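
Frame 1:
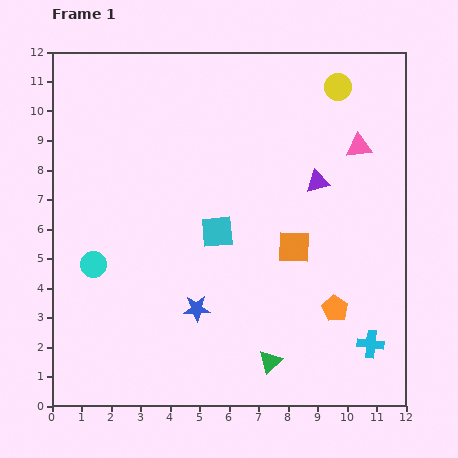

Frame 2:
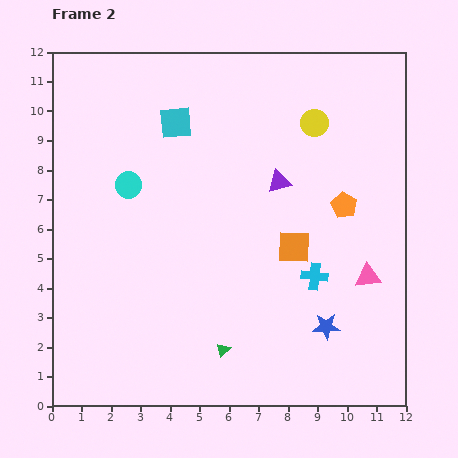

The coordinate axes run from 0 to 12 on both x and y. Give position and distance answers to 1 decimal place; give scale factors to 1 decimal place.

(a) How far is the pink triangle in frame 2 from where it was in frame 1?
4.4

The pink triangle moved from (10.4, 8.8) to (10.7, 4.4), a distance of √(0.3² + 4.4²) ≈ 4.4.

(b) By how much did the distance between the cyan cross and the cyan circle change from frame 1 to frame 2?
-2.8

Distance in frame 1: 9.8. Distance in frame 2: 7.0.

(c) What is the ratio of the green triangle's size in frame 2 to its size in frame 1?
0.6×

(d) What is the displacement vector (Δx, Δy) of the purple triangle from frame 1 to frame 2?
(-1.3, 0.0)

The purple triangle was at (9.0, 7.6) in frame 1 and (7.7, 7.6) in frame 2.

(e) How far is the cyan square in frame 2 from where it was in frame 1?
4.0

The cyan square moved from (5.6, 5.9) to (4.2, 9.6), a distance of √(1.4² + 3.7²) ≈ 4.0.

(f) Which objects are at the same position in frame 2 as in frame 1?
the orange square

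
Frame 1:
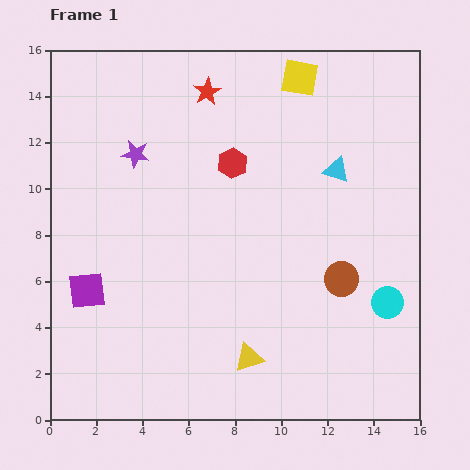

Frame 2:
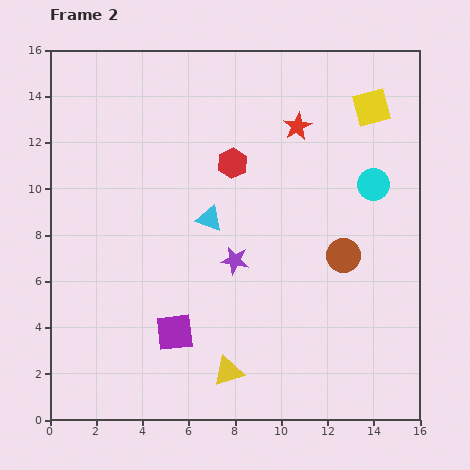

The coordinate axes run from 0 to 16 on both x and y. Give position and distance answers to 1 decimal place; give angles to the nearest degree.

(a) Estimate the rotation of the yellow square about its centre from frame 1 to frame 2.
25° counter-clockwise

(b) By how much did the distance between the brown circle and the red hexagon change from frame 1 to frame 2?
-0.7

Distance in frame 1: 6.9. Distance in frame 2: 6.2.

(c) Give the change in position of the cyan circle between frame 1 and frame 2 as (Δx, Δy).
(-0.6, 5.1)

The cyan circle was at (14.6, 5.1) in frame 1 and (14.0, 10.2) in frame 2.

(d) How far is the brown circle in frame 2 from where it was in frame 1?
1.0

The brown circle moved from (12.6, 6.1) to (12.7, 7.1), a distance of √(0.1² + 1.0²) ≈ 1.0.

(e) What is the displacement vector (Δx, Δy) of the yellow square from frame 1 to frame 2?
(3.1, -1.3)

The yellow square was at (10.8, 14.8) in frame 1 and (13.9, 13.5) in frame 2.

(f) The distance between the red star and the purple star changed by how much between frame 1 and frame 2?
+2.3

Distance in frame 1: 4.1. Distance in frame 2: 6.4.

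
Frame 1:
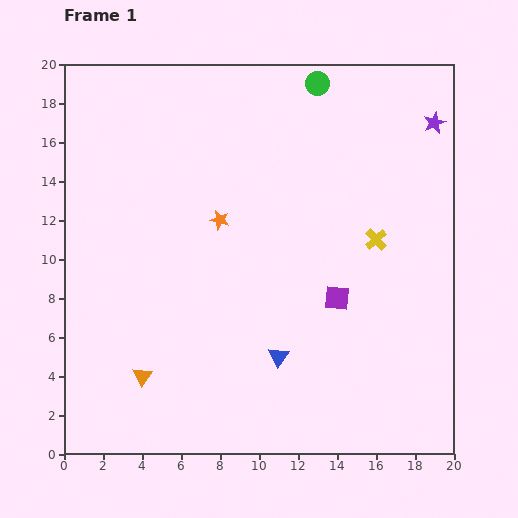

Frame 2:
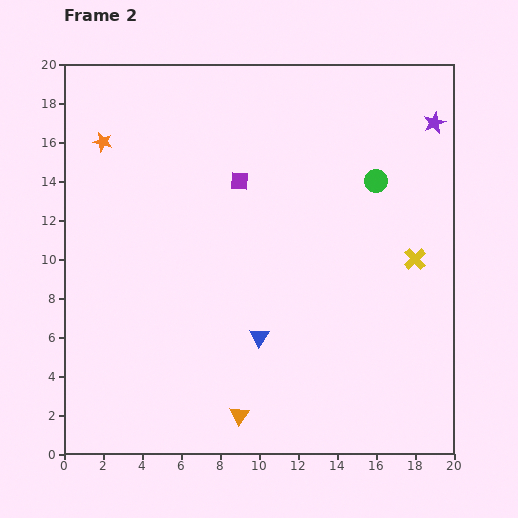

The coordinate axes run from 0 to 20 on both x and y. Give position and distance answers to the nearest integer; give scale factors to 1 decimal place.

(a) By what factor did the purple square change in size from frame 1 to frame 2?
0.8×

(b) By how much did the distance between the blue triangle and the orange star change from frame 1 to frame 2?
+5

Distance in frame 1: 8. Distance in frame 2: 13.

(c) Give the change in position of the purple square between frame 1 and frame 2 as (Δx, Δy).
(-5, 6)

The purple square was at (14, 8) in frame 1 and (9, 14) in frame 2.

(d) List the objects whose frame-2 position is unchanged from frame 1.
the purple star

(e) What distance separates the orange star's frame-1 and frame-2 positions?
7

The orange star moved from (8, 12) to (2, 16), a distance of √(6² + 4²) ≈ 7.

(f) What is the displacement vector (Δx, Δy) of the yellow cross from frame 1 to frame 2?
(2, -1)

The yellow cross was at (16, 11) in frame 1 and (18, 10) in frame 2.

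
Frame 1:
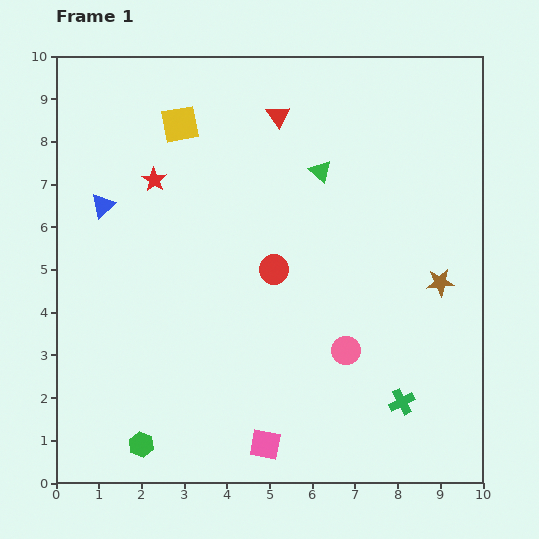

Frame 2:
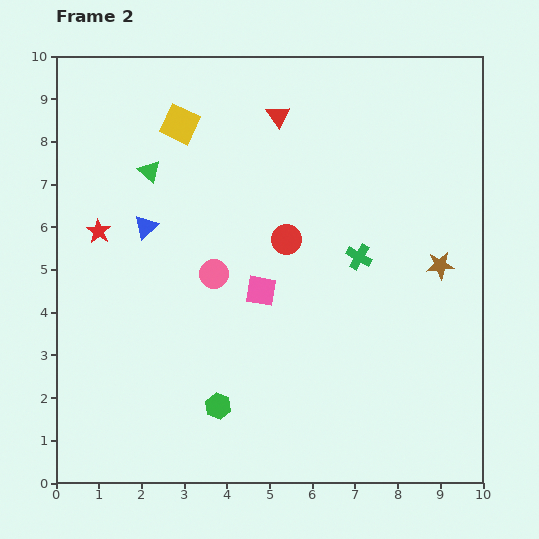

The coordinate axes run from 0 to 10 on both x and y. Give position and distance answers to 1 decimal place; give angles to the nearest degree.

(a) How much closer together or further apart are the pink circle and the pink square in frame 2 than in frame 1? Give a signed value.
-1.7

Distance in frame 1: 2.9. Distance in frame 2: 1.2.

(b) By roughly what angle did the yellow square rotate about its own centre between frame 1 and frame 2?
36° clockwise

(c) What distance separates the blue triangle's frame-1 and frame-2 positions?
1.1

The blue triangle moved from (1.1, 6.5) to (2.1, 6.0), a distance of √(1.0² + 0.5²) ≈ 1.1.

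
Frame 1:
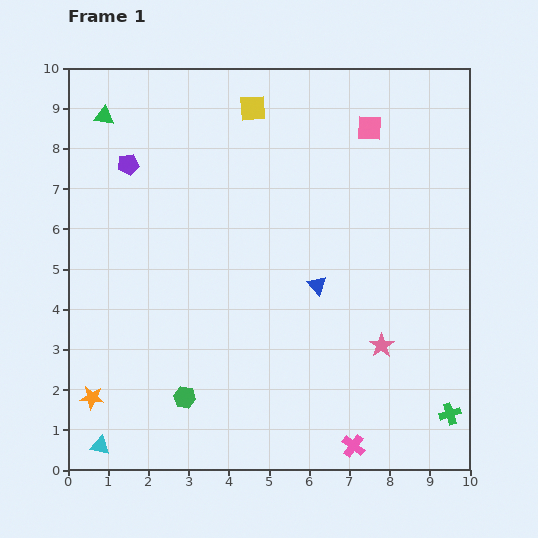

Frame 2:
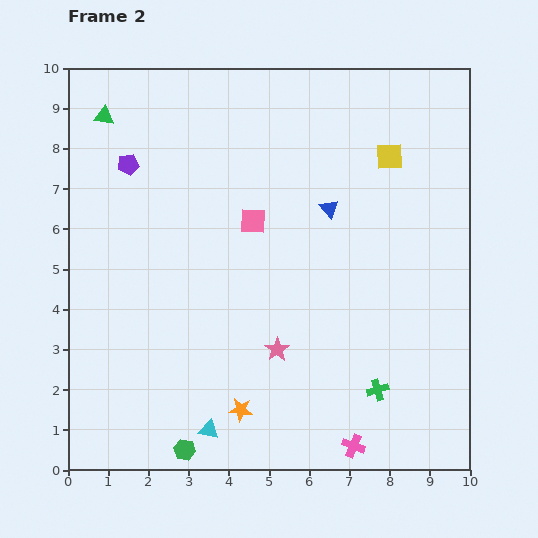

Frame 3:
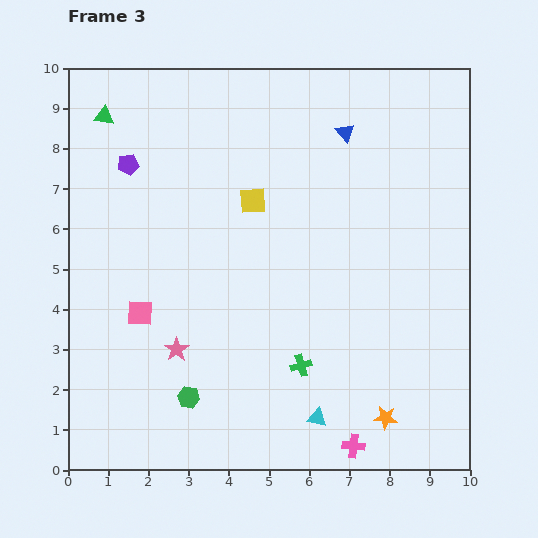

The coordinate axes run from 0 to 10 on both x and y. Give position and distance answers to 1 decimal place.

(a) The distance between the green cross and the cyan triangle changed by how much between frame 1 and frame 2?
-4.4

Distance in frame 1: 8.7. Distance in frame 2: 4.3.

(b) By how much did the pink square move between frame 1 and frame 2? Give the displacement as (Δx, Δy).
(-2.9, -2.3)

The pink square was at (7.5, 8.5) in frame 1 and (4.6, 6.2) in frame 2.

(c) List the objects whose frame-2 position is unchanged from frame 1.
the green triangle, the purple pentagon, the pink cross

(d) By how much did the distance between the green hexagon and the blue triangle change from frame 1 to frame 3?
+3.4

Distance in frame 1: 4.3. Distance in frame 3: 7.7.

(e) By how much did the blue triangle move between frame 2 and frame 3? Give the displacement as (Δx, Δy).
(0.4, 1.9)

The blue triangle was at (6.5, 6.5) in frame 2 and (6.9, 8.4) in frame 3.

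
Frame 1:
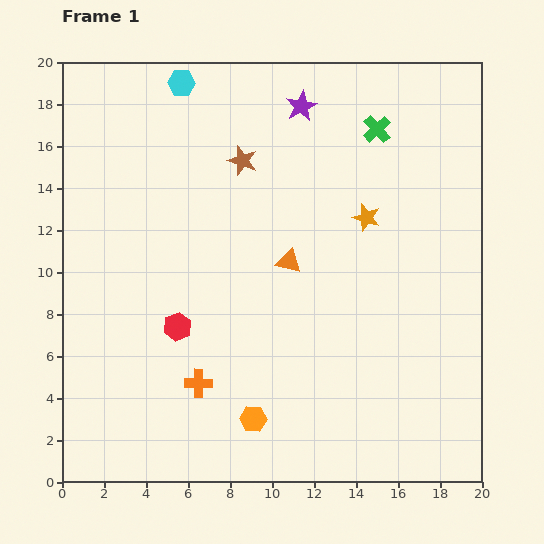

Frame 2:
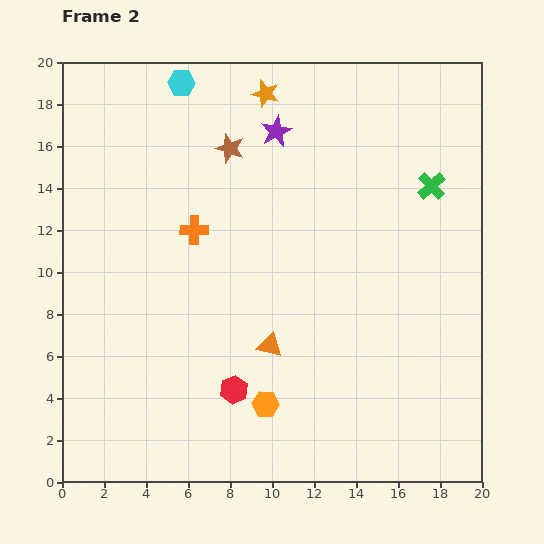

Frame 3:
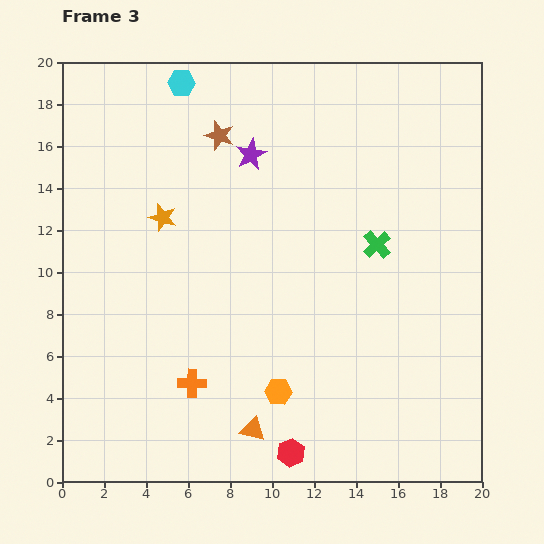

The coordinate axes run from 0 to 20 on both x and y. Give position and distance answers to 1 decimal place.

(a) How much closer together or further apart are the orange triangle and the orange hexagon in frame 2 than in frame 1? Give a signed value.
-4.9

Distance in frame 1: 7.7. Distance in frame 2: 2.8.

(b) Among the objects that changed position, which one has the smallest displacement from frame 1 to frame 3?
the orange cross

(moved 0.3)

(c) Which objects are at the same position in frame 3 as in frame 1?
the cyan hexagon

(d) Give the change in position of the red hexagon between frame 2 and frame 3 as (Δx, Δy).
(2.7, -3.0)

The red hexagon was at (8.2, 4.4) in frame 2 and (10.9, 1.4) in frame 3.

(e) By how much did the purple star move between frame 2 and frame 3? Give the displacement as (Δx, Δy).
(-1.2, -1.1)

The purple star was at (10.2, 16.7) in frame 2 and (9.0, 15.6) in frame 3.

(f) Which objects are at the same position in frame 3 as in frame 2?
the cyan hexagon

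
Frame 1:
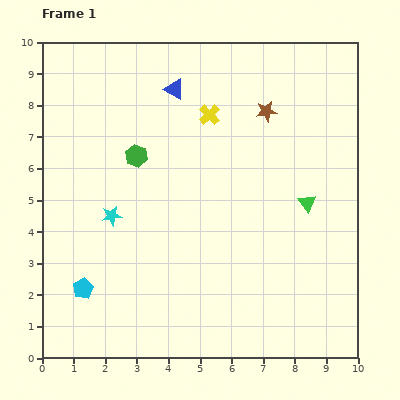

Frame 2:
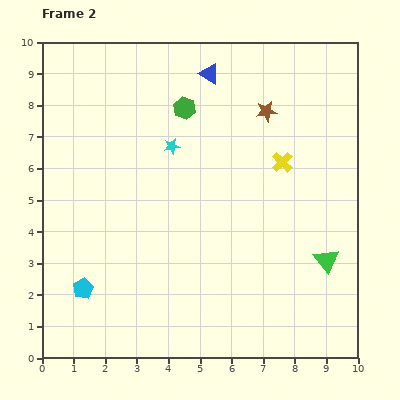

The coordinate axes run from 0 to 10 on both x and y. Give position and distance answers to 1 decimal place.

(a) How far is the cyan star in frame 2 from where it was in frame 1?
2.9

The cyan star moved from (2.2, 4.5) to (4.1, 6.7), a distance of √(1.9² + 2.2²) ≈ 2.9.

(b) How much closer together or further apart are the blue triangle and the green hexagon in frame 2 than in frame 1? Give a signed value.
-1.0

Distance in frame 1: 2.4. Distance in frame 2: 1.4.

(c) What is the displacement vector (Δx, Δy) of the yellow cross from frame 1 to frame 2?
(2.3, -1.5)

The yellow cross was at (5.3, 7.7) in frame 1 and (7.6, 6.2) in frame 2.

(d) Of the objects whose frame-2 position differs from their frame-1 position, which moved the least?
the blue triangle

(moved 1.2)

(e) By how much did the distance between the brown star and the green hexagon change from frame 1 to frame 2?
-1.7

Distance in frame 1: 4.3. Distance in frame 2: 2.6.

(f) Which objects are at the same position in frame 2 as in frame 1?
the cyan pentagon, the brown star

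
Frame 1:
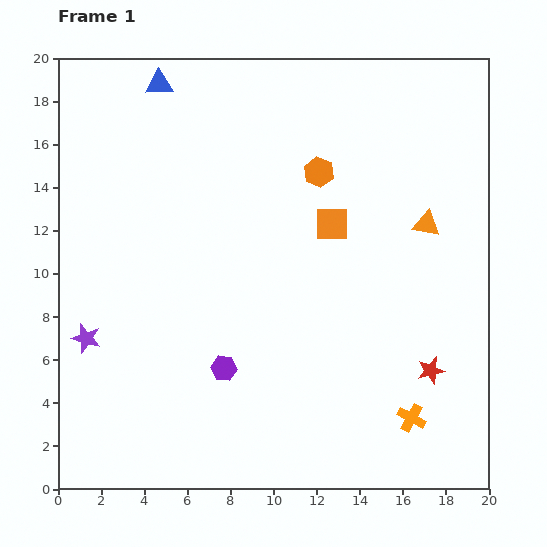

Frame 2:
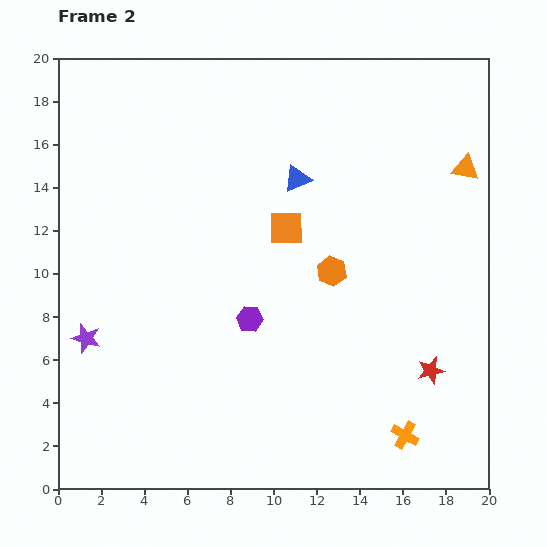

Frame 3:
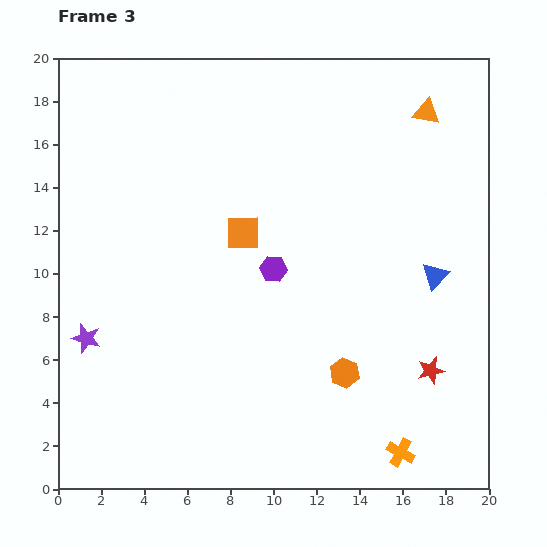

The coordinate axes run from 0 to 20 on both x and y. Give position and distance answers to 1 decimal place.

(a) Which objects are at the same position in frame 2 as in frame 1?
the purple star, the red star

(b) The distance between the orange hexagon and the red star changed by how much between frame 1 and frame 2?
-4.1

Distance in frame 1: 10.6. Distance in frame 2: 6.5.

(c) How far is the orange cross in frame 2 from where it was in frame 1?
0.9

The orange cross moved from (16.4, 3.3) to (16.1, 2.5), a distance of √(0.3² + 0.8²) ≈ 0.9.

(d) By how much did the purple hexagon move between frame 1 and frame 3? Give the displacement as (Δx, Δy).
(2.3, 4.6)

The purple hexagon was at (7.7, 5.6) in frame 1 and (10.0, 10.2) in frame 3.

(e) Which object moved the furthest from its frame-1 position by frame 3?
the blue triangle

(moved 15.6; next 9.4)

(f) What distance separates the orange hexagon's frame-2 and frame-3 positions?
4.7

The orange hexagon moved from (12.7, 10.1) to (13.3, 5.4), a distance of √(0.6² + 4.7²) ≈ 4.7.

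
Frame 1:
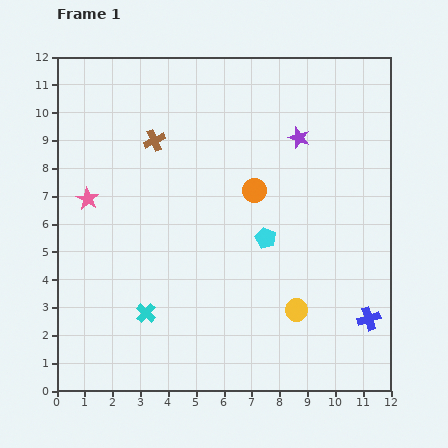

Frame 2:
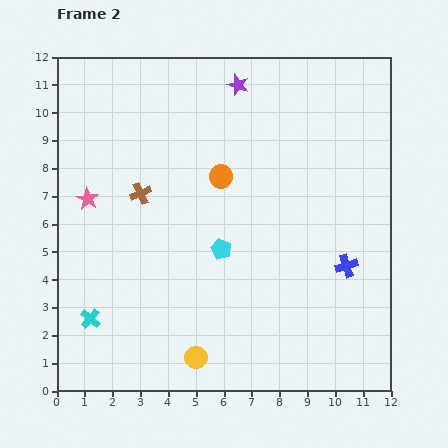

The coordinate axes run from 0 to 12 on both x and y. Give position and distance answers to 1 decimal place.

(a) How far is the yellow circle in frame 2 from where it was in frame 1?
4.0

The yellow circle moved from (8.6, 2.9) to (5.0, 1.2), a distance of √(3.6² + 1.7²) ≈ 4.0.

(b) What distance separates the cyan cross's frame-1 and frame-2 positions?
2.0

The cyan cross moved from (3.2, 2.8) to (1.2, 2.6), a distance of √(2.0² + 0.2²) ≈ 2.0.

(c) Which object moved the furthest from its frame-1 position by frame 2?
the yellow circle

(moved 4.0; next 2.9)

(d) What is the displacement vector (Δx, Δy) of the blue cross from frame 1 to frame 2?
(-0.8, 1.9)

The blue cross was at (11.2, 2.6) in frame 1 and (10.4, 4.5) in frame 2.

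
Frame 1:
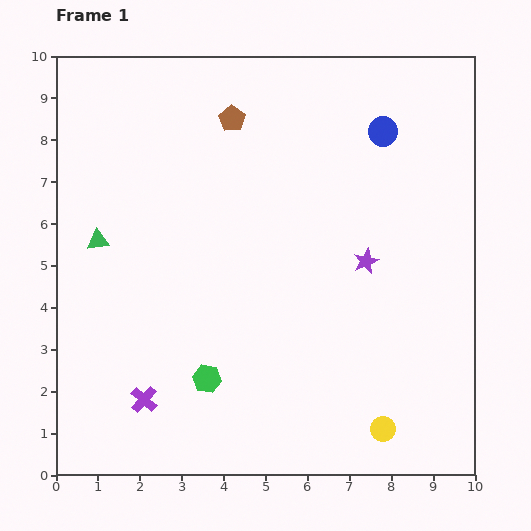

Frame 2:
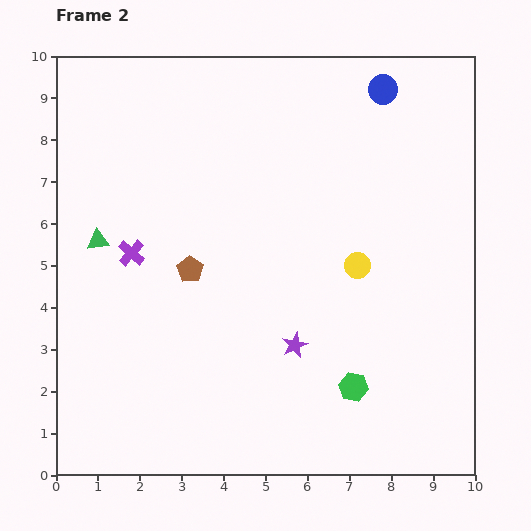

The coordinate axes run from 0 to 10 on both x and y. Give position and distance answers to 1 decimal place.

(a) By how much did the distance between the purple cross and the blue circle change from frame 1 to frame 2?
-1.4

Distance in frame 1: 8.6. Distance in frame 2: 7.2.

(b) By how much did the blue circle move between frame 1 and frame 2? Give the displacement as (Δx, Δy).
(0.0, 1.0)

The blue circle was at (7.8, 8.2) in frame 1 and (7.8, 9.2) in frame 2.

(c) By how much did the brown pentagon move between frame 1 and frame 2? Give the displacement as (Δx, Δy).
(-1.0, -3.6)

The brown pentagon was at (4.2, 8.5) in frame 1 and (3.2, 4.9) in frame 2.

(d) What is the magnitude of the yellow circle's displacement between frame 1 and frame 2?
3.9

The yellow circle moved from (7.8, 1.1) to (7.2, 5.0), a distance of √(0.6² + 3.9²) ≈ 3.9.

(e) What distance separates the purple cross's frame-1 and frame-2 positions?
3.5

The purple cross moved from (2.1, 1.8) to (1.8, 5.3), a distance of √(0.3² + 3.5²) ≈ 3.5.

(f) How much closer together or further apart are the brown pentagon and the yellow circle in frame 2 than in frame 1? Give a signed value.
-4.2

Distance in frame 1: 8.2. Distance in frame 2: 4.0.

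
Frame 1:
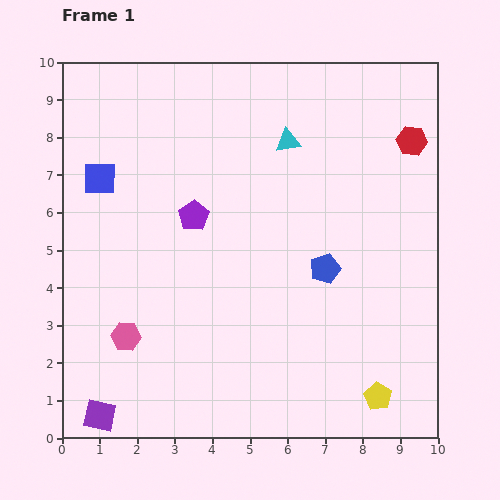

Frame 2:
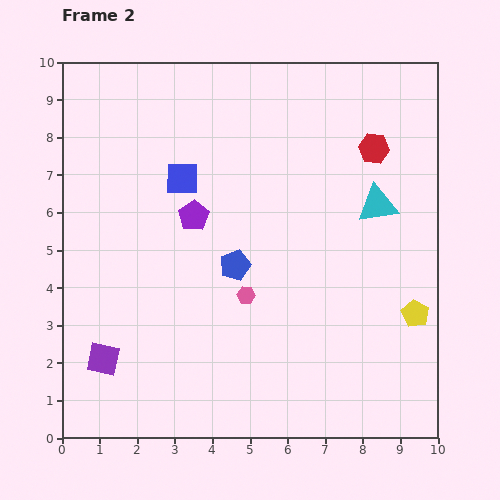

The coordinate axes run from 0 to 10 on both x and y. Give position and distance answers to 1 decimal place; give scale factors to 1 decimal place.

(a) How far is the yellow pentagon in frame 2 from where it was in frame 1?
2.4

The yellow pentagon moved from (8.4, 1.1) to (9.4, 3.3), a distance of √(1.0² + 2.2²) ≈ 2.4.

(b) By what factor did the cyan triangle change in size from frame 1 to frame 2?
1.6×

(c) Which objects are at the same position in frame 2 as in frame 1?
the purple pentagon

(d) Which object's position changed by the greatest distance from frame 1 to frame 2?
the pink hexagon

(moved 3.4; next 2.9)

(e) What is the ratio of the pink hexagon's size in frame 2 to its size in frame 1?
0.6×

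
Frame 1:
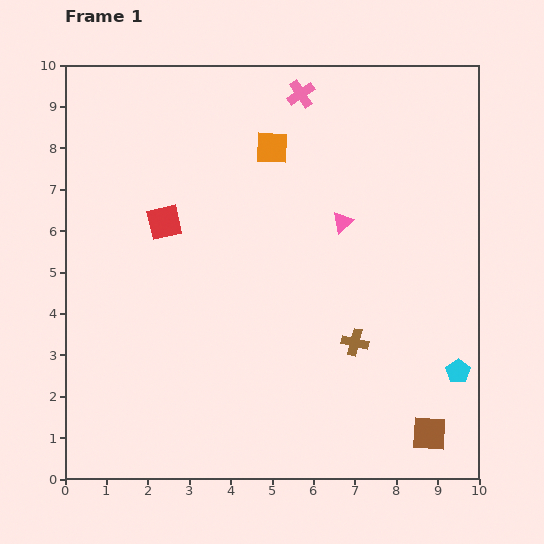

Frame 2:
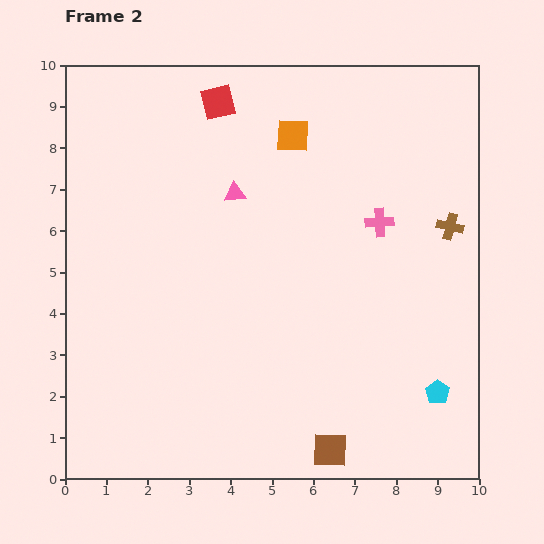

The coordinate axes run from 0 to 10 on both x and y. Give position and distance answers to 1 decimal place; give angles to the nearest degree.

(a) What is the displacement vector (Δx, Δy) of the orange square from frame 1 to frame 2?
(0.5, 0.3)

The orange square was at (5.0, 8.0) in frame 1 and (5.5, 8.3) in frame 2.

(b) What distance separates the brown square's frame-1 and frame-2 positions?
2.4

The brown square moved from (8.8, 1.1) to (6.4, 0.7), a distance of √(2.4² + 0.4²) ≈ 2.4.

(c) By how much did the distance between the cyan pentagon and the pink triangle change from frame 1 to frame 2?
+2.3

Distance in frame 1: 4.6. Distance in frame 2: 6.9.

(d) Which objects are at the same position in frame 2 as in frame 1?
none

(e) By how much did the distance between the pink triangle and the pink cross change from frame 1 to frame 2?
+0.3

Distance in frame 1: 3.3. Distance in frame 2: 3.6.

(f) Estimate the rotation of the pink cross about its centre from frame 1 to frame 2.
29° clockwise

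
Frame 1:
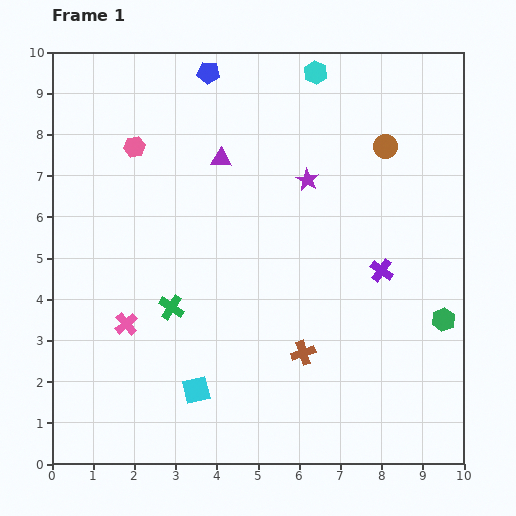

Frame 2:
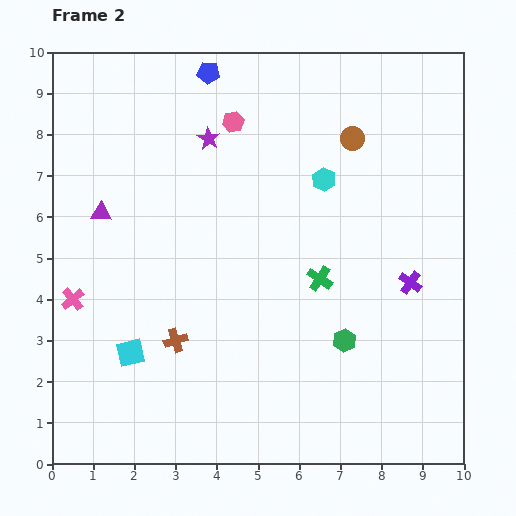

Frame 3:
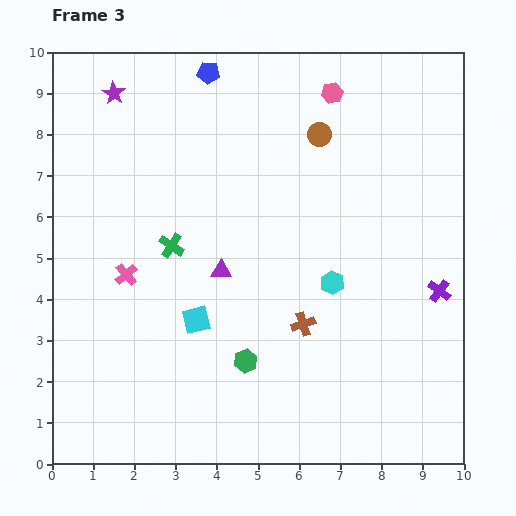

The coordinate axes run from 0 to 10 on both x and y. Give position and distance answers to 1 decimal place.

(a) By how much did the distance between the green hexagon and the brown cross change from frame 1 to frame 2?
+0.6

Distance in frame 1: 3.5. Distance in frame 2: 4.1.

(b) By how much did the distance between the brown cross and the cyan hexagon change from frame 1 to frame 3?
-5.6

Distance in frame 1: 6.8. Distance in frame 3: 1.2.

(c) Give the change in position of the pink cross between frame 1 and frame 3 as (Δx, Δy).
(0.0, 1.2)

The pink cross was at (1.8, 3.4) in frame 1 and (1.8, 4.6) in frame 3.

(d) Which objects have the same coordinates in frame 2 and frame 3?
the blue pentagon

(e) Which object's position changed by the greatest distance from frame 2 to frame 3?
the green cross

(moved 3.7; next 3.2)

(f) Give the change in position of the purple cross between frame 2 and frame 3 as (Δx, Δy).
(0.7, -0.2)

The purple cross was at (8.7, 4.4) in frame 2 and (9.4, 4.2) in frame 3.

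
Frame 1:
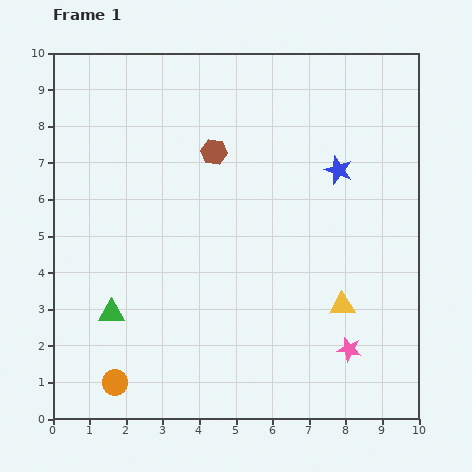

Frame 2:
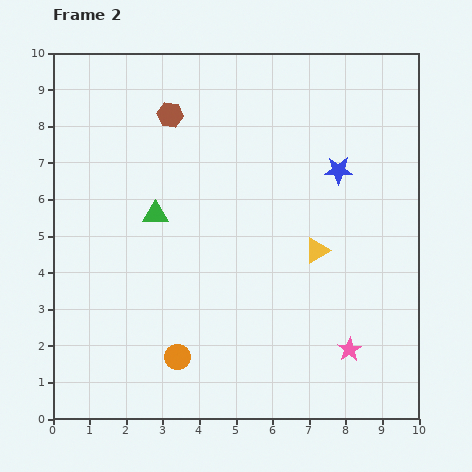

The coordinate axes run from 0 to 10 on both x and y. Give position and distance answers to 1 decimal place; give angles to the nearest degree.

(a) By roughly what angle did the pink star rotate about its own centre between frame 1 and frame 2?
28° clockwise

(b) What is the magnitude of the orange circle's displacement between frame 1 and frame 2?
1.8

The orange circle moved from (1.7, 1.0) to (3.4, 1.7), a distance of √(1.7² + 0.7²) ≈ 1.8.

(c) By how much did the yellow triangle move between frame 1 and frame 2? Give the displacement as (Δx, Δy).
(-0.7, 1.5)

The yellow triangle was at (7.9, 3.1) in frame 1 and (7.2, 4.6) in frame 2.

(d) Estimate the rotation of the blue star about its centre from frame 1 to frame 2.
21° counter-clockwise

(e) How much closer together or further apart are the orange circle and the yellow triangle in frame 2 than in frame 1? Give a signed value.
-1.7

Distance in frame 1: 6.5. Distance in frame 2: 4.8.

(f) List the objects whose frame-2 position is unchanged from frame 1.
the pink star, the blue star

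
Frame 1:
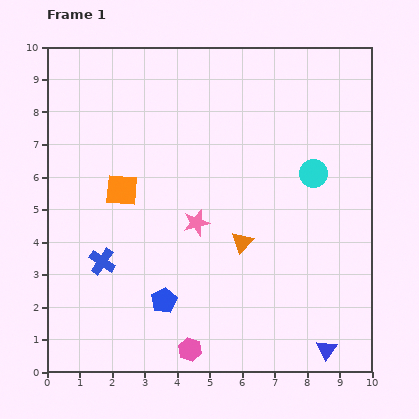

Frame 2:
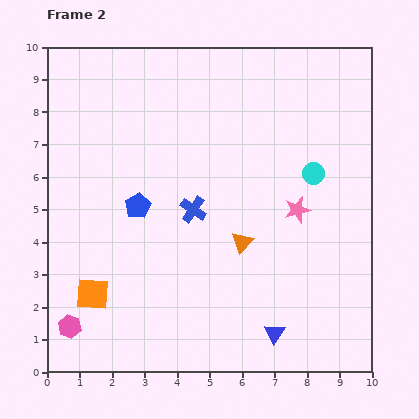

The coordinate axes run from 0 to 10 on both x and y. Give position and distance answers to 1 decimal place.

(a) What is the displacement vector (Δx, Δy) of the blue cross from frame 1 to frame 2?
(2.8, 1.6)

The blue cross was at (1.7, 3.4) in frame 1 and (4.5, 5.0) in frame 2.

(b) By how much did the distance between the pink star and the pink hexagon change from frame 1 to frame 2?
+4.0

Distance in frame 1: 3.9. Distance in frame 2: 7.9.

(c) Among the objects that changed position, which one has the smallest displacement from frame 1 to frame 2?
the blue triangle

(moved 1.7)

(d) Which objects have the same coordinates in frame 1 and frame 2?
the orange triangle, the cyan circle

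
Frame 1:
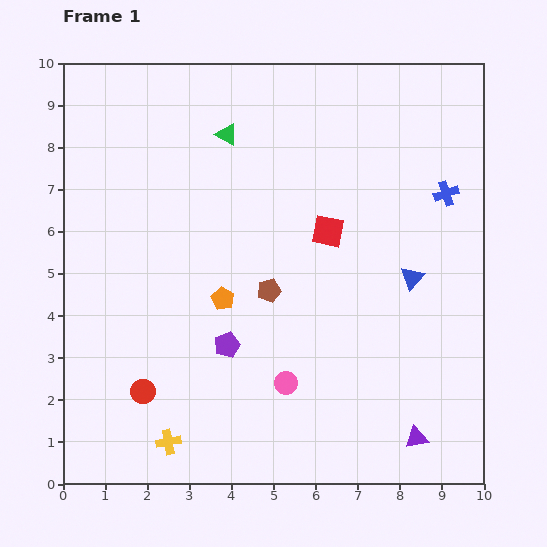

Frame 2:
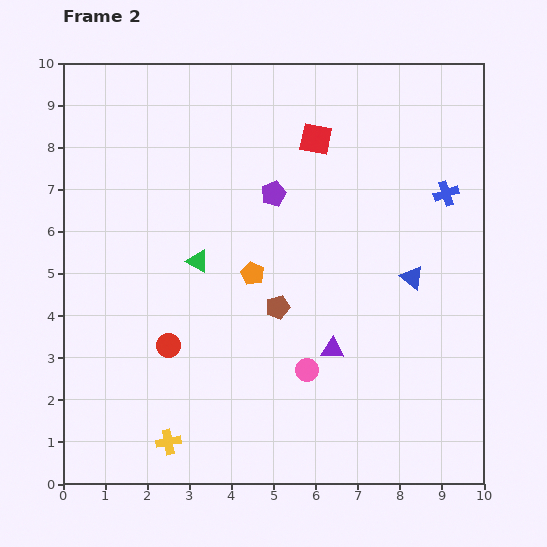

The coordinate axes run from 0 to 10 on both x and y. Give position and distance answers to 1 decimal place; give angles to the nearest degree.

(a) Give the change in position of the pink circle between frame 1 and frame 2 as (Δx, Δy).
(0.5, 0.3)

The pink circle was at (5.3, 2.4) in frame 1 and (5.8, 2.7) in frame 2.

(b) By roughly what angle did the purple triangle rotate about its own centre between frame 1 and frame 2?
15° clockwise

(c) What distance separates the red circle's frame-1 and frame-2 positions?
1.3

The red circle moved from (1.9, 2.2) to (2.5, 3.3), a distance of √(0.6² + 1.1²) ≈ 1.3.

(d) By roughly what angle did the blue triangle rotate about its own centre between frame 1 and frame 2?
35° counter-clockwise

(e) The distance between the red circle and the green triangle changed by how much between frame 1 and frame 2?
-4.3

Distance in frame 1: 6.4. Distance in frame 2: 2.1.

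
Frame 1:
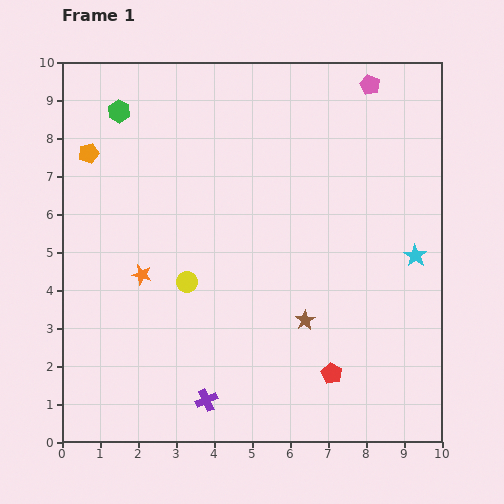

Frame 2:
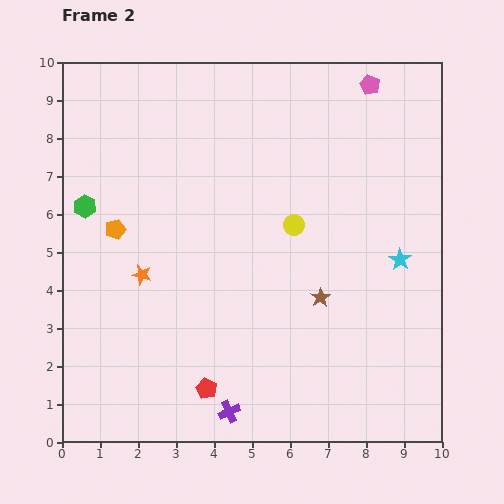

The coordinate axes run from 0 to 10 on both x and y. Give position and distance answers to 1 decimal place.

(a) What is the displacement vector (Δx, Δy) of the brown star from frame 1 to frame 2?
(0.4, 0.6)

The brown star was at (6.4, 3.2) in frame 1 and (6.8, 3.8) in frame 2.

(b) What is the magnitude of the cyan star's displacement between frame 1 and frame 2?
0.4

The cyan star moved from (9.3, 4.9) to (8.9, 4.8), a distance of √(0.4² + 0.1²) ≈ 0.4.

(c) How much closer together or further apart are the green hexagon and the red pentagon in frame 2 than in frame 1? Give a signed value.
-3.1

Distance in frame 1: 8.9. Distance in frame 2: 5.8.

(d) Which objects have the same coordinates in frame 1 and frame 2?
the orange star, the pink pentagon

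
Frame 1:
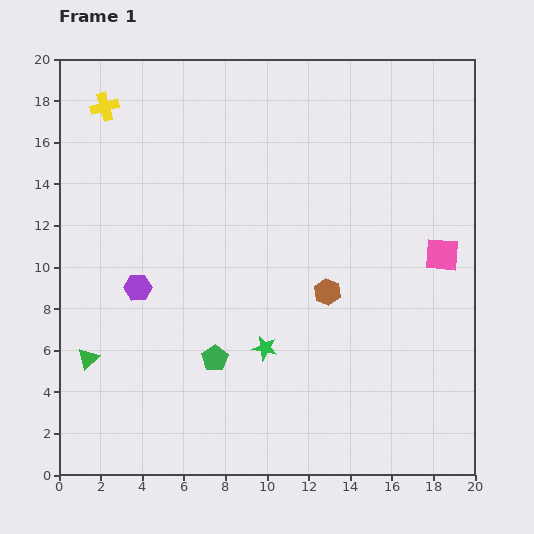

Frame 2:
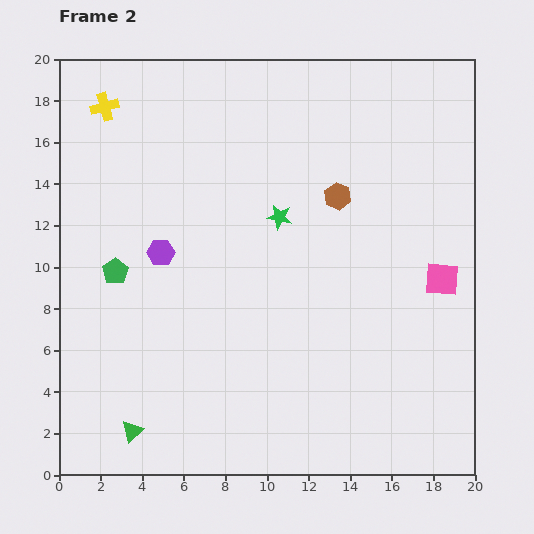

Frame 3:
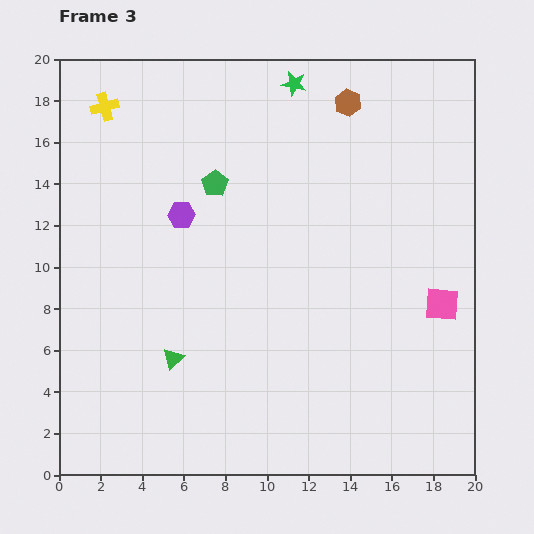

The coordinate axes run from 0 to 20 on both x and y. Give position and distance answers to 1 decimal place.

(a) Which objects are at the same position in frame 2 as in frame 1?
the yellow cross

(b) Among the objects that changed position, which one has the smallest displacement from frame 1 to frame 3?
the pink square

(moved 2.4)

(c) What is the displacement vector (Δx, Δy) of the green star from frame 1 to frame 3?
(1.4, 12.7)

The green star was at (9.9, 6.1) in frame 1 and (11.3, 18.8) in frame 3.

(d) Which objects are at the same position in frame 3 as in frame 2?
the yellow cross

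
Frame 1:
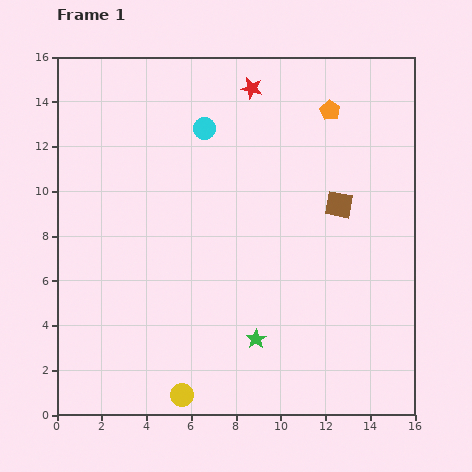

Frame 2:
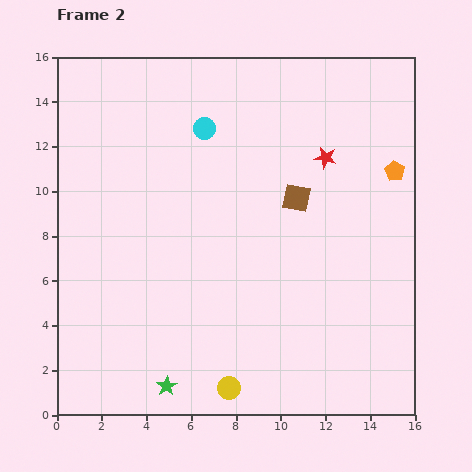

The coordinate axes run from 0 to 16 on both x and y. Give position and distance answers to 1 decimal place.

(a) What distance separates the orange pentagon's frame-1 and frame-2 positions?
4.0

The orange pentagon moved from (12.2, 13.6) to (15.1, 10.9), a distance of √(2.9² + 2.7²) ≈ 4.0.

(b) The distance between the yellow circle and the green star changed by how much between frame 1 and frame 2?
-1.3

Distance in frame 1: 4.1. Distance in frame 2: 2.8.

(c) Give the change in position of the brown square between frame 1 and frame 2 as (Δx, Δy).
(-1.9, 0.3)

The brown square was at (12.6, 9.4) in frame 1 and (10.7, 9.7) in frame 2.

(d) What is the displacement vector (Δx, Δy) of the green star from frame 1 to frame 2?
(-4.0, -2.1)

The green star was at (8.9, 3.4) in frame 1 and (4.9, 1.3) in frame 2.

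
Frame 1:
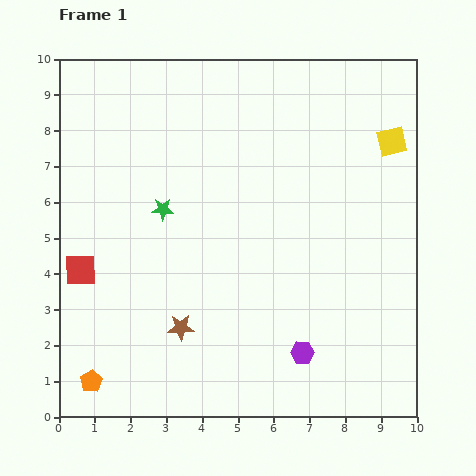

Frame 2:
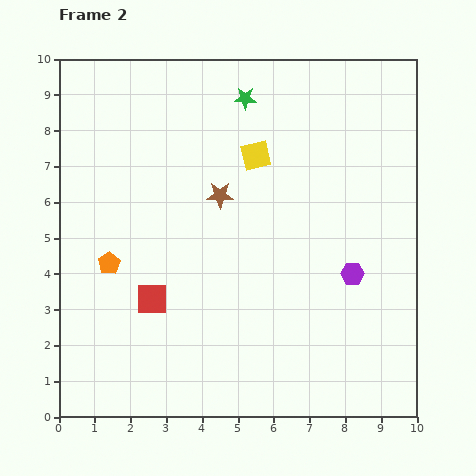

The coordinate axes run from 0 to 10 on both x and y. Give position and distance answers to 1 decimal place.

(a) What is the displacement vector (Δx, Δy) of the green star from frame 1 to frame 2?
(2.3, 3.1)

The green star was at (2.9, 5.8) in frame 1 and (5.2, 8.9) in frame 2.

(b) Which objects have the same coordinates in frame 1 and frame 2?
none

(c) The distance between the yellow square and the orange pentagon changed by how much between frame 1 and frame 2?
-5.6

Distance in frame 1: 10.7. Distance in frame 2: 5.1.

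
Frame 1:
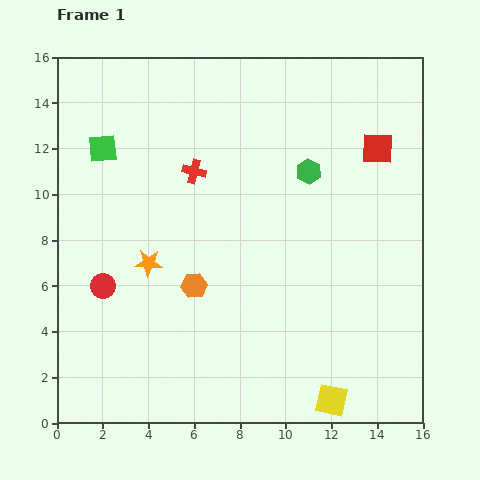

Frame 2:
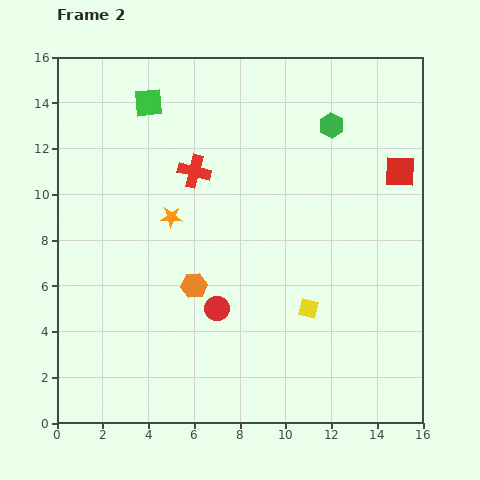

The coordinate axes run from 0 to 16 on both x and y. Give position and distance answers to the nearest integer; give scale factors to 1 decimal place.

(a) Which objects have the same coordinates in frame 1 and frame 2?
the orange hexagon, the red cross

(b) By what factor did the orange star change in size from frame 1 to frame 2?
0.8×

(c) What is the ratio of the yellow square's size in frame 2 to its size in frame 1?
0.6×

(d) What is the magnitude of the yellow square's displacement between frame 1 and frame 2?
4

The yellow square moved from (12, 1) to (11, 5), a distance of √(1² + 4²) ≈ 4.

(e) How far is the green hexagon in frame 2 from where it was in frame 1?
2

The green hexagon moved from (11, 11) to (12, 13), a distance of √(1² + 2²) ≈ 2.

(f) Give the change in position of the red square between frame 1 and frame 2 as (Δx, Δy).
(1, -1)

The red square was at (14, 12) in frame 1 and (15, 11) in frame 2.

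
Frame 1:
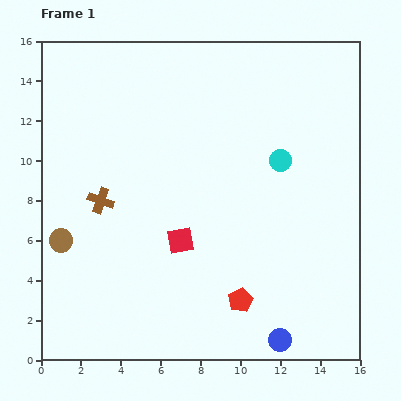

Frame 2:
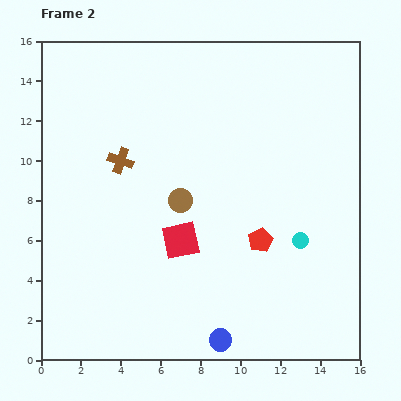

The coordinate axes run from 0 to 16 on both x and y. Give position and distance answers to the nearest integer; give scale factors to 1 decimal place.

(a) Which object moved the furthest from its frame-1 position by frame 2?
the brown circle

(moved 6; next 4)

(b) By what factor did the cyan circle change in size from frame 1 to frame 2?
0.7×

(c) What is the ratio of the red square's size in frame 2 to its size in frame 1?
1.4×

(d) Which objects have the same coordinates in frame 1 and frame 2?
the red square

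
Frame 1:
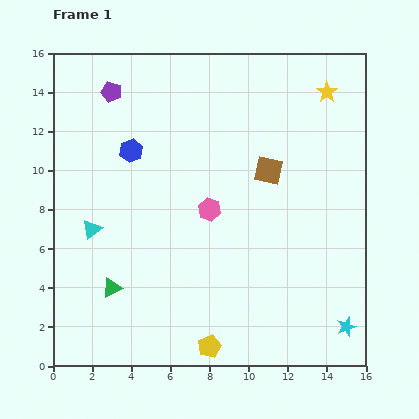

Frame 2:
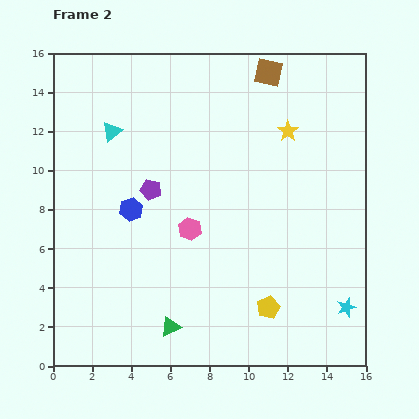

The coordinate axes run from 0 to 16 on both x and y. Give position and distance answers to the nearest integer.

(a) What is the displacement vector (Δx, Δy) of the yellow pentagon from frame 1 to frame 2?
(3, 2)

The yellow pentagon was at (8, 1) in frame 1 and (11, 3) in frame 2.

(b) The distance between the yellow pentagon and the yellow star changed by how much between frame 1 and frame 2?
-5

Distance in frame 1: 14. Distance in frame 2: 9.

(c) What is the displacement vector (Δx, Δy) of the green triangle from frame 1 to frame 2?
(3, -2)

The green triangle was at (3, 4) in frame 1 and (6, 2) in frame 2.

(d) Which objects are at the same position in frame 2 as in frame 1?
none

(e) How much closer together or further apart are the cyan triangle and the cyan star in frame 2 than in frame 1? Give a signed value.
+1

Distance in frame 1: 14. Distance in frame 2: 15.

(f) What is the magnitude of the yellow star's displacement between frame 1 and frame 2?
3

The yellow star moved from (14, 14) to (12, 12), a distance of √(2² + 2²) ≈ 3.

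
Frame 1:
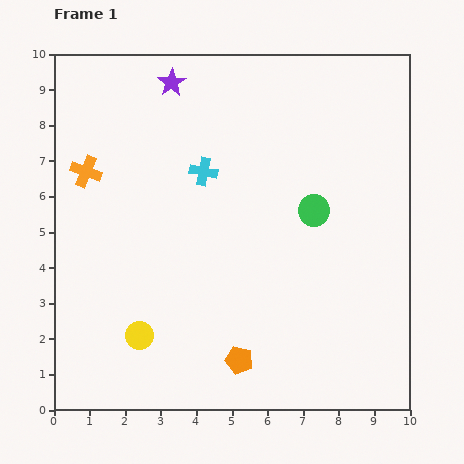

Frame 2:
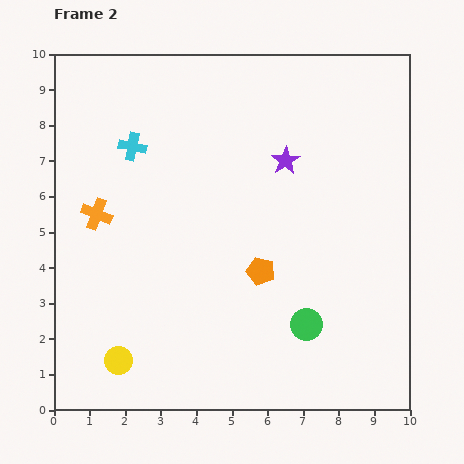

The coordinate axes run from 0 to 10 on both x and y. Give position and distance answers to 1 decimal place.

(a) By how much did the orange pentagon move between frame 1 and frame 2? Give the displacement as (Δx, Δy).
(0.6, 2.5)

The orange pentagon was at (5.2, 1.4) in frame 1 and (5.8, 3.9) in frame 2.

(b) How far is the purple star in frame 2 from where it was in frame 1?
3.9

The purple star moved from (3.3, 9.2) to (6.5, 7.0), a distance of √(3.2² + 2.2²) ≈ 3.9.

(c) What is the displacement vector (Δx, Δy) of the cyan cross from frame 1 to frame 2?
(-2.0, 0.7)

The cyan cross was at (4.2, 6.7) in frame 1 and (2.2, 7.4) in frame 2.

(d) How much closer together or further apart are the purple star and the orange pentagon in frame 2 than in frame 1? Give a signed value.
-4.8

Distance in frame 1: 8.0. Distance in frame 2: 3.2.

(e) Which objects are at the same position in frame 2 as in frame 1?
none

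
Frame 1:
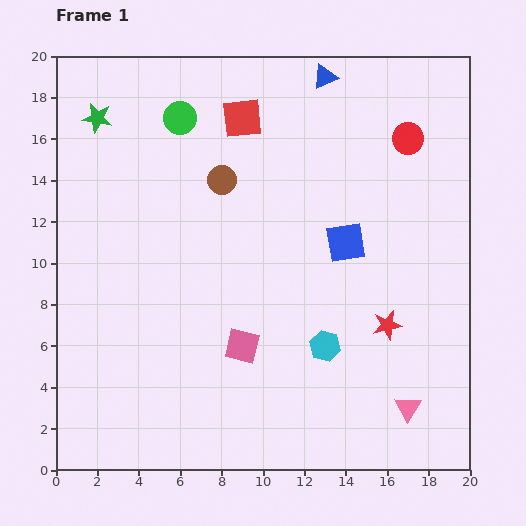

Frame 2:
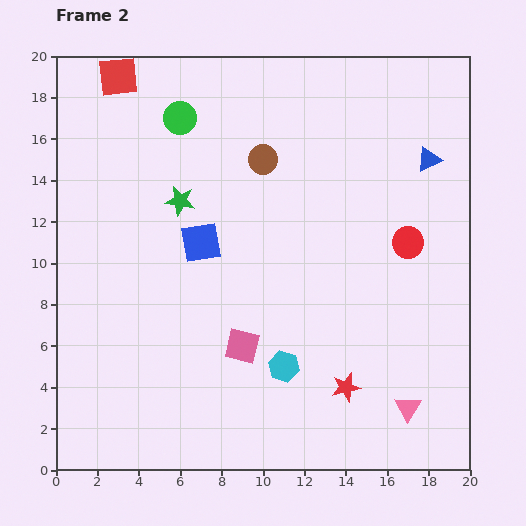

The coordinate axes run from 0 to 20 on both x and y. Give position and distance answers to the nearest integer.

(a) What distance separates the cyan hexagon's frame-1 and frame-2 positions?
2

The cyan hexagon moved from (13, 6) to (11, 5), a distance of √(2² + 1²) ≈ 2.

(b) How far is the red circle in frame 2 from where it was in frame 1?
5

The red circle moved from (17, 16) to (17, 11), a distance of √(0² + 5²) ≈ 5.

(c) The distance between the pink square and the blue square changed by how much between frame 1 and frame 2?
-2

Distance in frame 1: 7. Distance in frame 2: 5.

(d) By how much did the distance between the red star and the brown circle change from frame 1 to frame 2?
+1

Distance in frame 1: 11. Distance in frame 2: 12.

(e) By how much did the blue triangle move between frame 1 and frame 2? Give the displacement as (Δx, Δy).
(5, -4)

The blue triangle was at (13, 19) in frame 1 and (18, 15) in frame 2.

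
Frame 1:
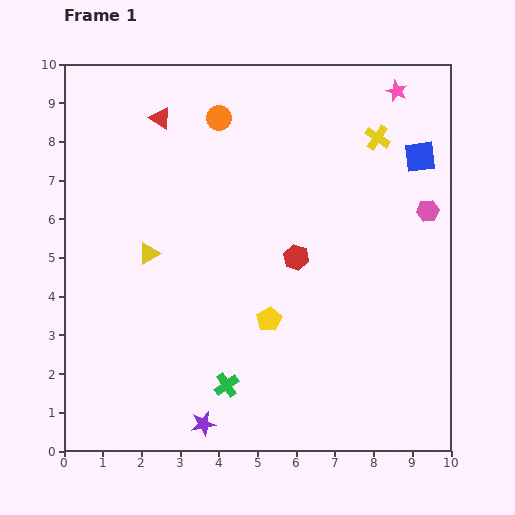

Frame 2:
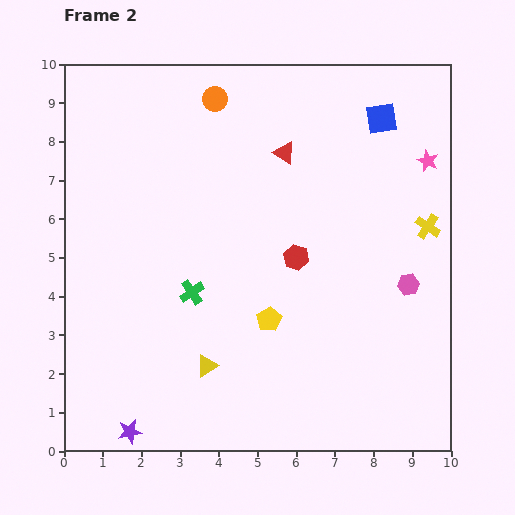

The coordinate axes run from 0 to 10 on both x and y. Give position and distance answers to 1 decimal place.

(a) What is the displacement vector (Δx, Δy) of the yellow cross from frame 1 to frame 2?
(1.3, -2.3)

The yellow cross was at (8.1, 8.1) in frame 1 and (9.4, 5.8) in frame 2.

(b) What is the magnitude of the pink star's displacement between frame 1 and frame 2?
2.0

The pink star moved from (8.6, 9.3) to (9.4, 7.5), a distance of √(0.8² + 1.8²) ≈ 2.0.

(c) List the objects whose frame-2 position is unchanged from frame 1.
the yellow pentagon, the red hexagon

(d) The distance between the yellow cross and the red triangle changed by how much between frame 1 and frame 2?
-1.4

Distance in frame 1: 5.6. Distance in frame 2: 4.2.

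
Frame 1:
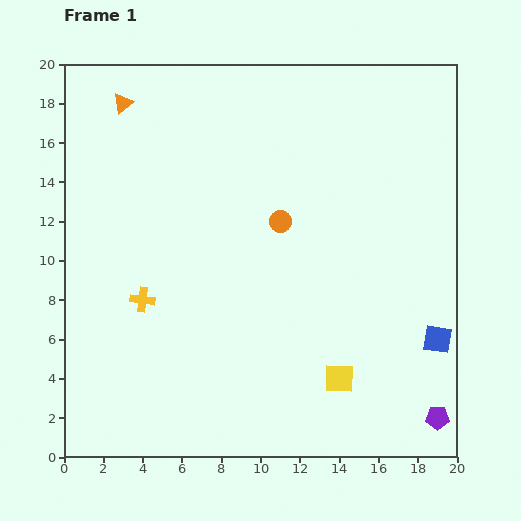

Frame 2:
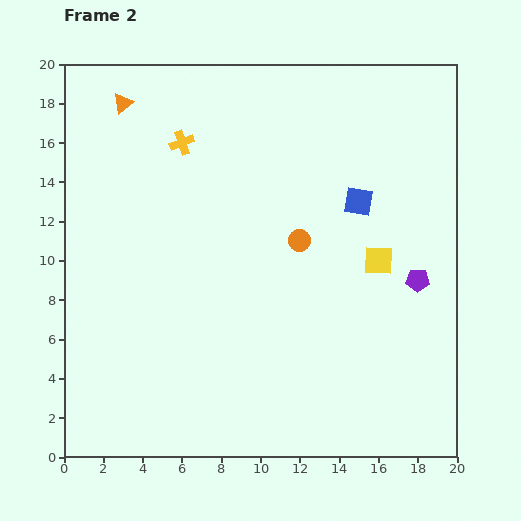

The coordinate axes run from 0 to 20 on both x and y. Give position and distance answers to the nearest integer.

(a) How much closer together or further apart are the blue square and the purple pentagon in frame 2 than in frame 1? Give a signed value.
+1

Distance in frame 1: 4. Distance in frame 2: 5.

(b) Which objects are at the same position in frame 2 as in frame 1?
the orange triangle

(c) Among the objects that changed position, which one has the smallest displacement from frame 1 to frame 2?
the orange circle

(moved 1)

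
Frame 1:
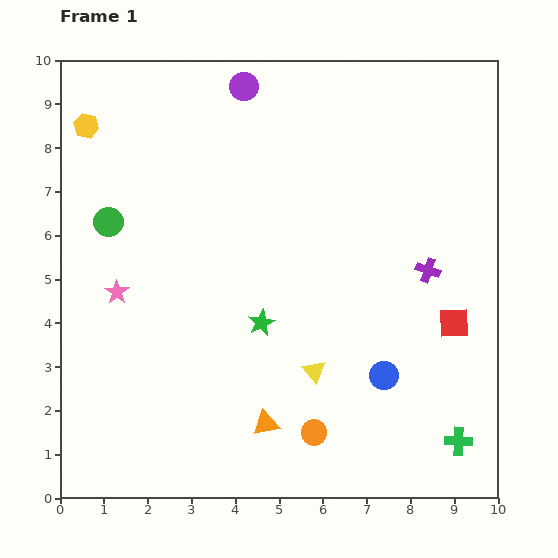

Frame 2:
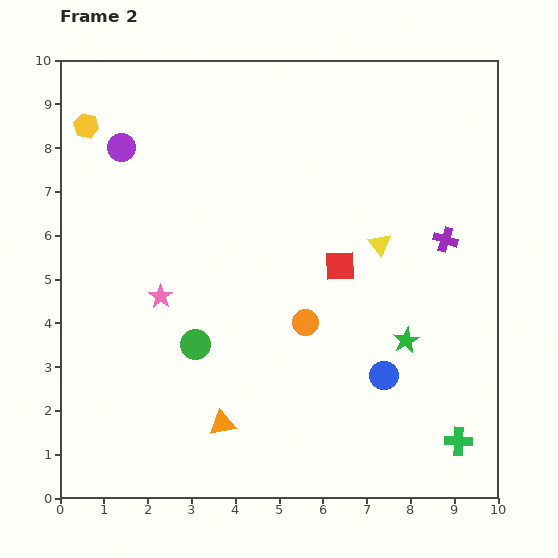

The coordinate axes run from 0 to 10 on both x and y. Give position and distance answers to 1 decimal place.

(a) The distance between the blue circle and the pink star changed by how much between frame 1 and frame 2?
-1.0

Distance in frame 1: 6.4. Distance in frame 2: 5.4.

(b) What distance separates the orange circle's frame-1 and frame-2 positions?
2.5

The orange circle moved from (5.8, 1.5) to (5.6, 4.0), a distance of √(0.2² + 2.5²) ≈ 2.5.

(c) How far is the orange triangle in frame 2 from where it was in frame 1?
1.0

The orange triangle moved from (4.7, 1.7) to (3.7, 1.7), a distance of √(1.0² + 0.0²) ≈ 1.0.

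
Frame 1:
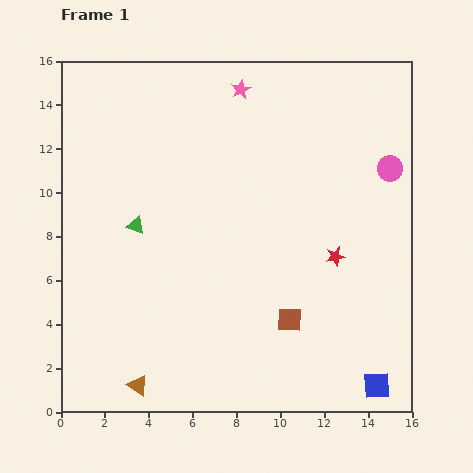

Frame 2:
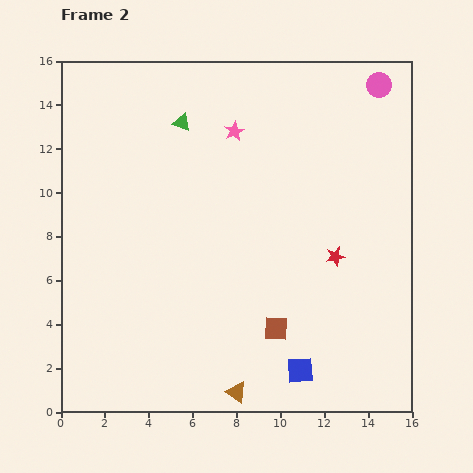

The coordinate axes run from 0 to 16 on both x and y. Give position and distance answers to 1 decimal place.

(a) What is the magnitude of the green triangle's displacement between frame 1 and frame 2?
5.1

The green triangle moved from (3.4, 8.5) to (5.5, 13.2), a distance of √(2.1² + 4.7²) ≈ 5.1.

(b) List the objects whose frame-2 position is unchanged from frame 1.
the red star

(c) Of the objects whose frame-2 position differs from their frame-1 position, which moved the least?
the brown square

(moved 0.7)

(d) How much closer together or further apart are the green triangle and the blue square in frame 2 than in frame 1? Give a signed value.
-0.7

Distance in frame 1: 13.2. Distance in frame 2: 12.5.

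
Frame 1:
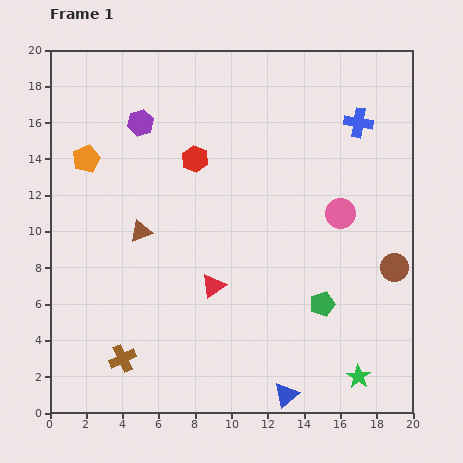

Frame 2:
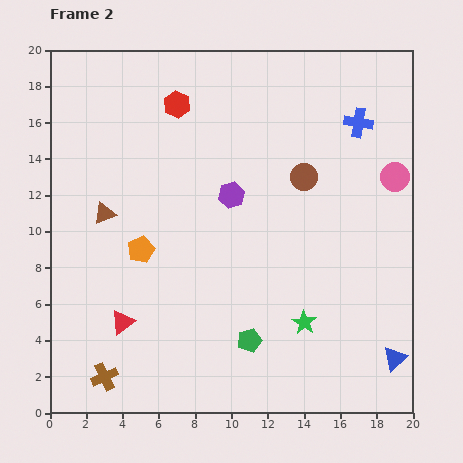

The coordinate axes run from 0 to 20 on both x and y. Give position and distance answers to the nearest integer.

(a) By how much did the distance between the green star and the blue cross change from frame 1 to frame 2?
-3

Distance in frame 1: 14. Distance in frame 2: 11.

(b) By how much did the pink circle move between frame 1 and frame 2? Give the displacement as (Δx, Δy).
(3, 2)

The pink circle was at (16, 11) in frame 1 and (19, 13) in frame 2.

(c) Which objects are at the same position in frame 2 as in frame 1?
the blue cross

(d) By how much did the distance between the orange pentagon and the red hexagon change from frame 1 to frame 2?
+2

Distance in frame 1: 6. Distance in frame 2: 8.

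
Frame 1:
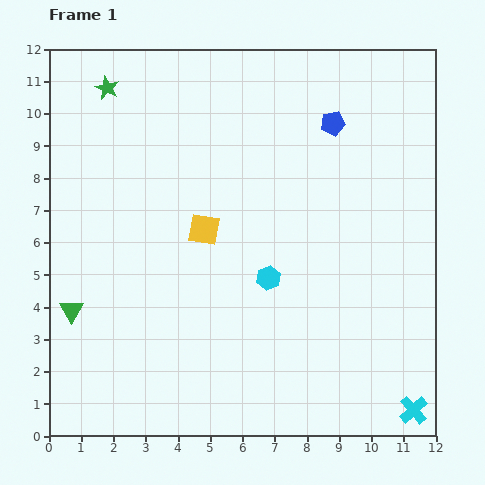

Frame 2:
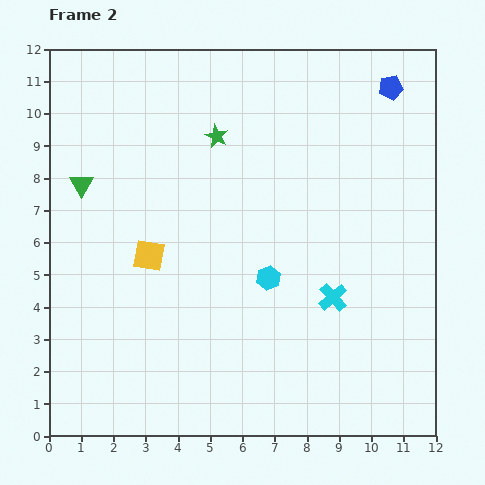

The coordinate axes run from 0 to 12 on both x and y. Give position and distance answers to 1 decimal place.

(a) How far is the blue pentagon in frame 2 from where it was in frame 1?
2.1

The blue pentagon moved from (8.8, 9.7) to (10.6, 10.8), a distance of √(1.8² + 1.1²) ≈ 2.1.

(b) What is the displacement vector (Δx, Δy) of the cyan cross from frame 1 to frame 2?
(-2.5, 3.5)

The cyan cross was at (11.3, 0.8) in frame 1 and (8.8, 4.3) in frame 2.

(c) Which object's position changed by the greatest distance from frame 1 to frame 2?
the cyan cross

(moved 4.3; next 3.9)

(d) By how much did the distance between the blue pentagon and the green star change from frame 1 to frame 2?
-1.5

Distance in frame 1: 7.1. Distance in frame 2: 5.6.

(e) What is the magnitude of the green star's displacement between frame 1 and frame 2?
3.7

The green star moved from (1.8, 10.8) to (5.2, 9.3), a distance of √(3.4² + 1.5²) ≈ 3.7.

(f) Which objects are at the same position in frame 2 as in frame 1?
the cyan hexagon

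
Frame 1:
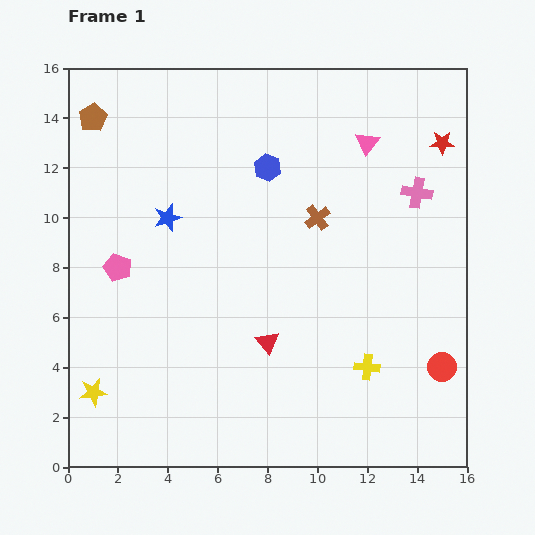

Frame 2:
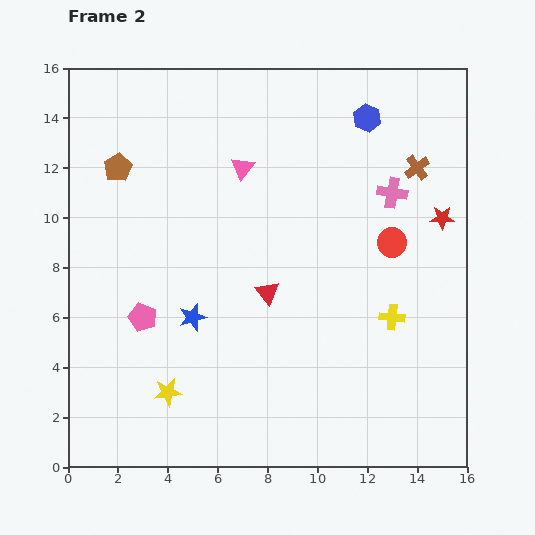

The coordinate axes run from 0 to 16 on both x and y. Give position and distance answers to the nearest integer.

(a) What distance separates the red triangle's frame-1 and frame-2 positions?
2

The red triangle moved from (8, 5) to (8, 7), a distance of √(0² + 2²) ≈ 2.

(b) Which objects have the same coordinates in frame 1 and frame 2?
none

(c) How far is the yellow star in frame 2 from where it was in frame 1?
3

The yellow star moved from (1, 3) to (4, 3), a distance of √(3² + 0²) ≈ 3.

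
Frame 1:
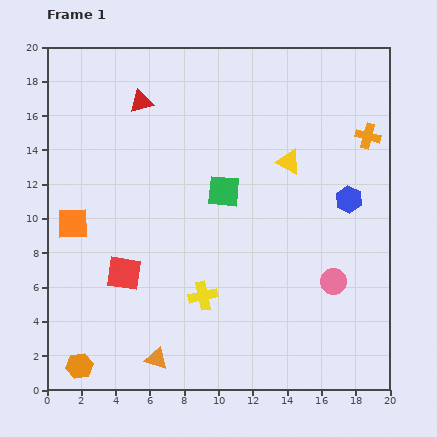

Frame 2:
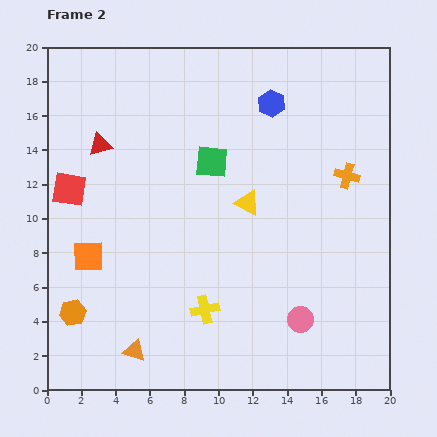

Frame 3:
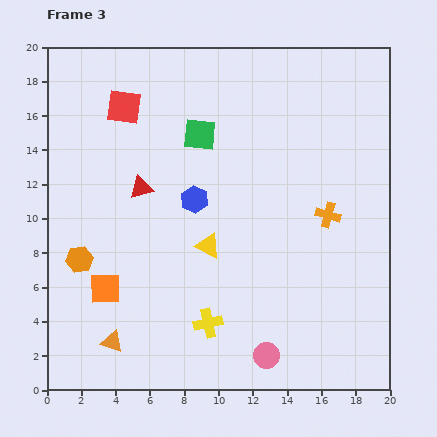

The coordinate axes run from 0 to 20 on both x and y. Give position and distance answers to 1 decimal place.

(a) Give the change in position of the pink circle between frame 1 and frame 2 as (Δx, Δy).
(-1.9, -2.2)

The pink circle was at (16.7, 6.3) in frame 1 and (14.8, 4.1) in frame 2.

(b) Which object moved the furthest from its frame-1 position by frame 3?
the red square

(moved 9.7; next 9.0)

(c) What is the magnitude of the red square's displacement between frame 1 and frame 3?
9.7

The red square moved from (4.5, 6.8) to (4.5, 16.5), a distance of √(0.0² + 9.7²) ≈ 9.7.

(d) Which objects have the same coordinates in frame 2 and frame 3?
none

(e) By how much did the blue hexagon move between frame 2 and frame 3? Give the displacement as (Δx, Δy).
(-4.5, -5.6)

The blue hexagon was at (13.1, 16.7) in frame 2 and (8.6, 11.1) in frame 3.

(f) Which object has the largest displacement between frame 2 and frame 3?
the blue hexagon

(moved 7.2; next 5.8)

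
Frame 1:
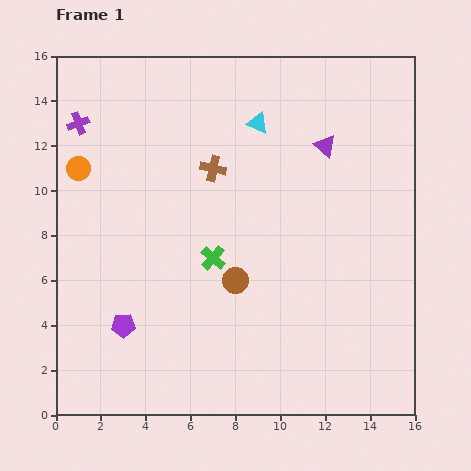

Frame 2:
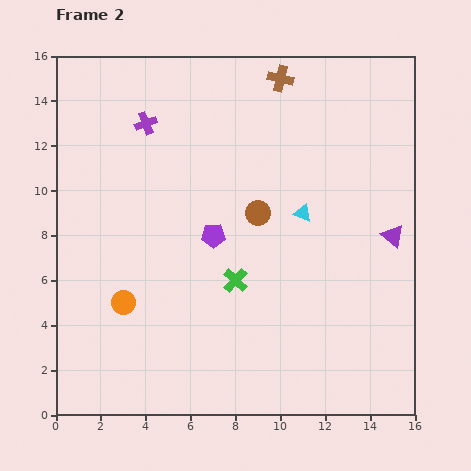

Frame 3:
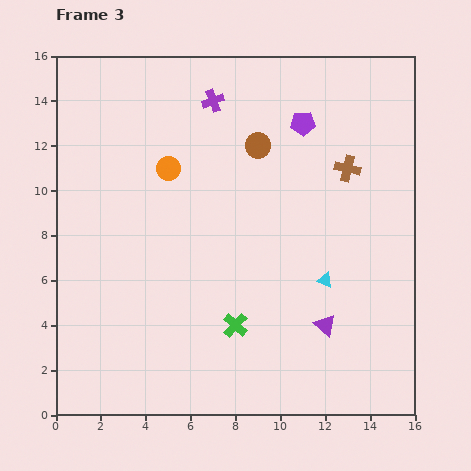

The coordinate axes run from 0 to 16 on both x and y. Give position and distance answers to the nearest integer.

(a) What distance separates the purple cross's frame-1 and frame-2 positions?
3

The purple cross moved from (1, 13) to (4, 13), a distance of √(3² + 0²) ≈ 3.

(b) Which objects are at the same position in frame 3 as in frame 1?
none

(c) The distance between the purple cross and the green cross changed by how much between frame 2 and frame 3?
+2

Distance in frame 2: 8. Distance in frame 3: 10.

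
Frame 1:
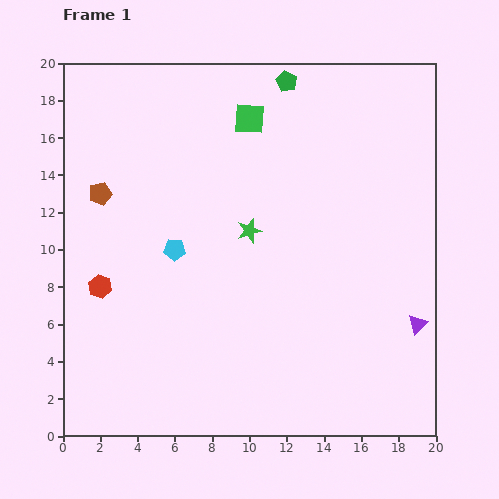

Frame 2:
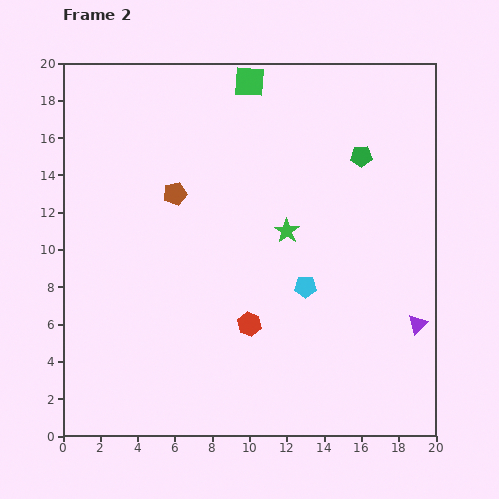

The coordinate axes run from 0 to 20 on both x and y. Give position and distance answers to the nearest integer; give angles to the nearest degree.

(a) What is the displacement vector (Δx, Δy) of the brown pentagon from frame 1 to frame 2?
(4, 0)

The brown pentagon was at (2, 13) in frame 1 and (6, 13) in frame 2.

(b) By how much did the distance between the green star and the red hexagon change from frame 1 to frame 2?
-4

Distance in frame 1: 9. Distance in frame 2: 5.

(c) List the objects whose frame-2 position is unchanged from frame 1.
the purple triangle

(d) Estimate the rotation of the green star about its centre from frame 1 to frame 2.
22° counter-clockwise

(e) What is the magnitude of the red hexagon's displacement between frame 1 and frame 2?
8

The red hexagon moved from (2, 8) to (10, 6), a distance of √(8² + 2²) ≈ 8.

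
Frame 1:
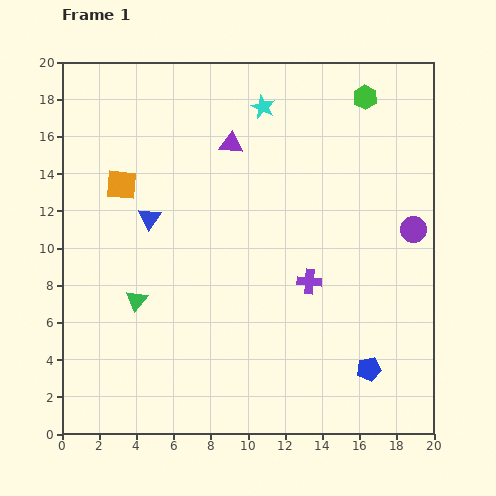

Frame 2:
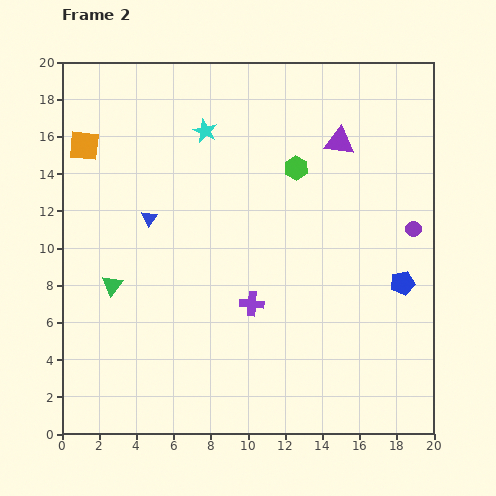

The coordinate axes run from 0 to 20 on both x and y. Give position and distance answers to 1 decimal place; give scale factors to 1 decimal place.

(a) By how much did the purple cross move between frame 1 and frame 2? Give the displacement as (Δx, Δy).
(-3.1, -1.2)

The purple cross was at (13.3, 8.2) in frame 1 and (10.2, 7.0) in frame 2.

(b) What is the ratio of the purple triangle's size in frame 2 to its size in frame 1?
1.3×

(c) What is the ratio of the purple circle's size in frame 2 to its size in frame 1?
0.6×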